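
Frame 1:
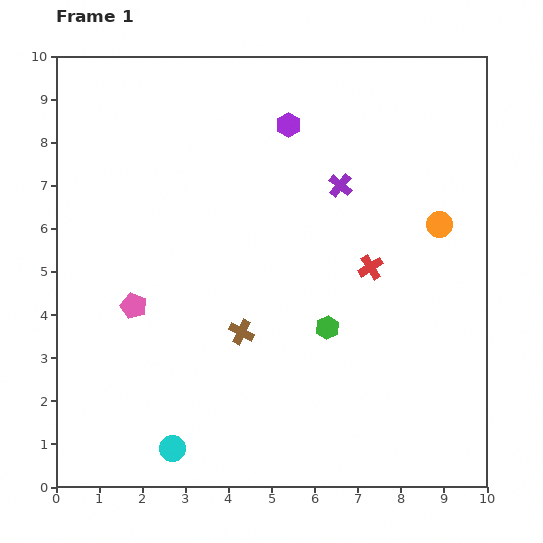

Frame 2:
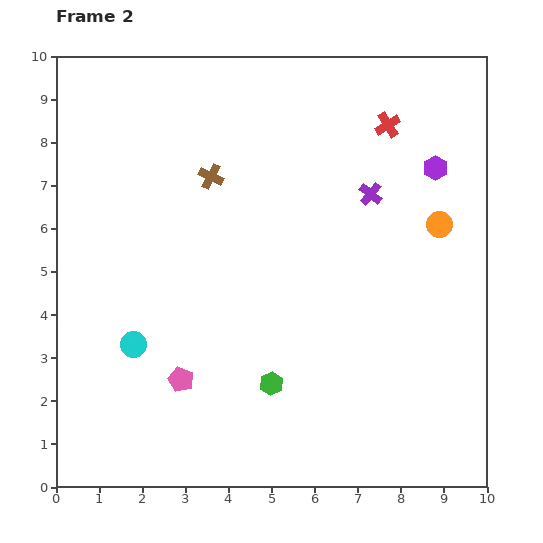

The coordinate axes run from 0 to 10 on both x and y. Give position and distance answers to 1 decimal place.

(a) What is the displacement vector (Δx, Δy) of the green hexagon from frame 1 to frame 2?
(-1.3, -1.3)

The green hexagon was at (6.3, 3.7) in frame 1 and (5.0, 2.4) in frame 2.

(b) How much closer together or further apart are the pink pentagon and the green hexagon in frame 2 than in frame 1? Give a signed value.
-2.4

Distance in frame 1: 4.5. Distance in frame 2: 2.1.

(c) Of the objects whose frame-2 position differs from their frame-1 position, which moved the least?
the purple cross

(moved 0.7)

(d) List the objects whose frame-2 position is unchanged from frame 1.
the orange circle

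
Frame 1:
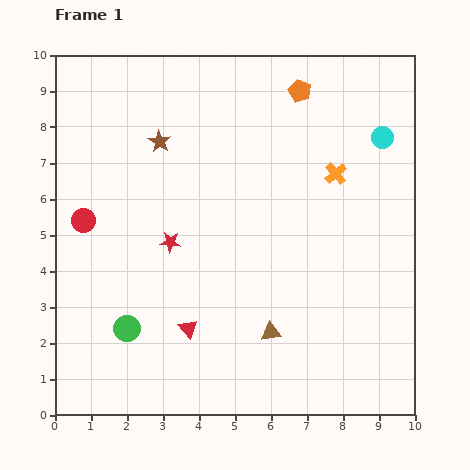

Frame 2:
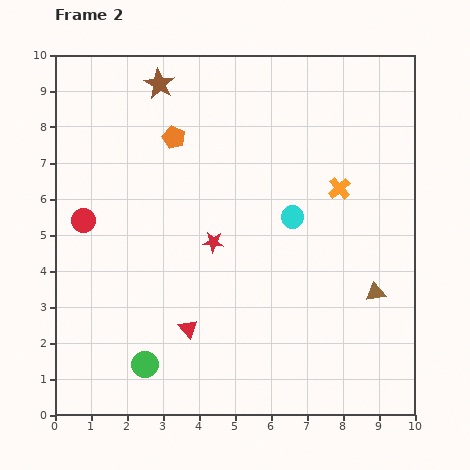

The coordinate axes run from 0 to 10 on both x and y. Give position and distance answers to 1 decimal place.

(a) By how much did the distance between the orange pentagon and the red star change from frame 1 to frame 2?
-2.4

Distance in frame 1: 5.5. Distance in frame 2: 3.1.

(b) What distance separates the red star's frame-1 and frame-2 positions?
1.2

The red star moved from (3.2, 4.8) to (4.4, 4.8), a distance of √(1.2² + 0.0²) ≈ 1.2.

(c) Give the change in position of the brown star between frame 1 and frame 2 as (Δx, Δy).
(0.0, 1.6)

The brown star was at (2.9, 7.6) in frame 1 and (2.9, 9.2) in frame 2.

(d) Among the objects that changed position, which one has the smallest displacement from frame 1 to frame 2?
the orange cross

(moved 0.4)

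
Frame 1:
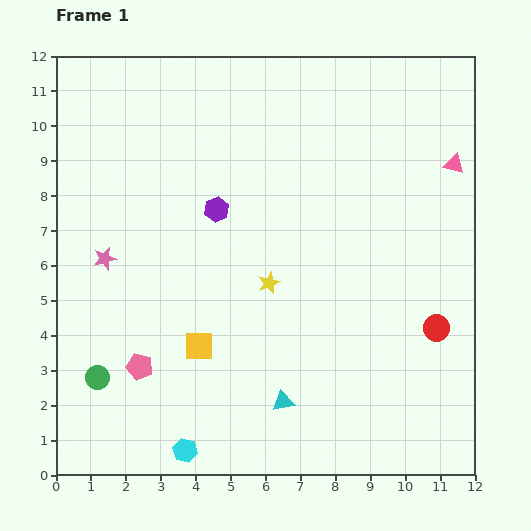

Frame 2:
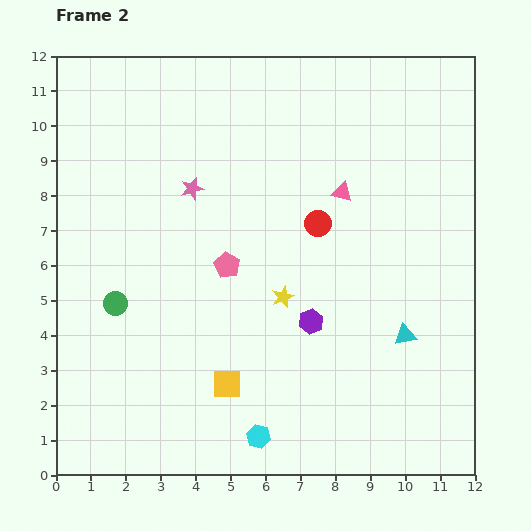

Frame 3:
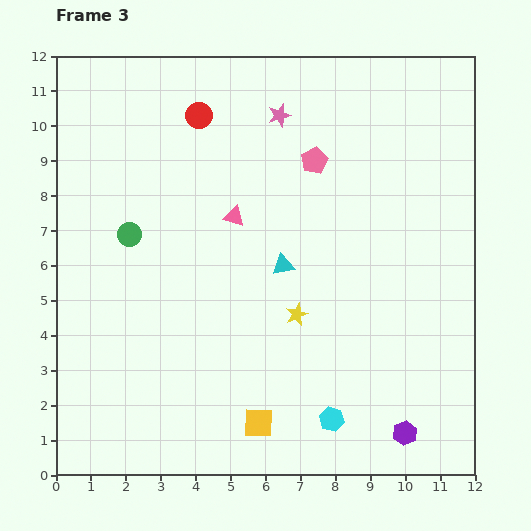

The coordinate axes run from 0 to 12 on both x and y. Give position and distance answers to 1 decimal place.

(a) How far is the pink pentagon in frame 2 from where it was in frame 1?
3.8

The pink pentagon moved from (2.4, 3.1) to (4.9, 6.0), a distance of √(2.5² + 2.9²) ≈ 3.8.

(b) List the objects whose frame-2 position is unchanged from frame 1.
none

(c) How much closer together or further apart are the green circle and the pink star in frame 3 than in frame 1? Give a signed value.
+2.1

Distance in frame 1: 3.4. Distance in frame 3: 5.5.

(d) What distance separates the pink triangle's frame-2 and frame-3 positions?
3.2

The pink triangle moved from (8.2, 8.1) to (5.1, 7.4), a distance of √(3.1² + 0.7²) ≈ 3.2.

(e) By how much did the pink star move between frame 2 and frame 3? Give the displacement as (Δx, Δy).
(2.5, 2.1)

The pink star was at (3.9, 8.2) in frame 2 and (6.4, 10.3) in frame 3.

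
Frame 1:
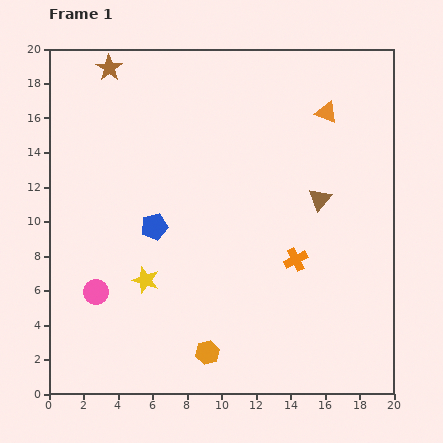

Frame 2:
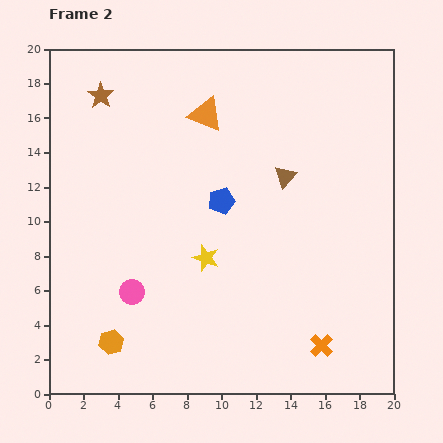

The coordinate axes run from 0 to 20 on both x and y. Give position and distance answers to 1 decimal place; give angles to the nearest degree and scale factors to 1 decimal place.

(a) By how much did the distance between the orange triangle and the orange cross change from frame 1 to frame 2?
+6.3

Distance in frame 1: 8.7. Distance in frame 2: 15.0.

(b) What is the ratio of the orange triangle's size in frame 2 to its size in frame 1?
1.6×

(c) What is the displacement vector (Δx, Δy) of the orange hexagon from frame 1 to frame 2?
(-5.6, 0.6)

The orange hexagon was at (9.2, 2.4) in frame 1 and (3.6, 3.0) in frame 2.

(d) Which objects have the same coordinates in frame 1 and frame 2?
none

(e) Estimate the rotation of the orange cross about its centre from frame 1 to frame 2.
17° counter-clockwise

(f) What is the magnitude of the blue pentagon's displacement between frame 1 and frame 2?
4.2

The blue pentagon moved from (6.1, 9.7) to (10.0, 11.2), a distance of √(3.9² + 1.5²) ≈ 4.2.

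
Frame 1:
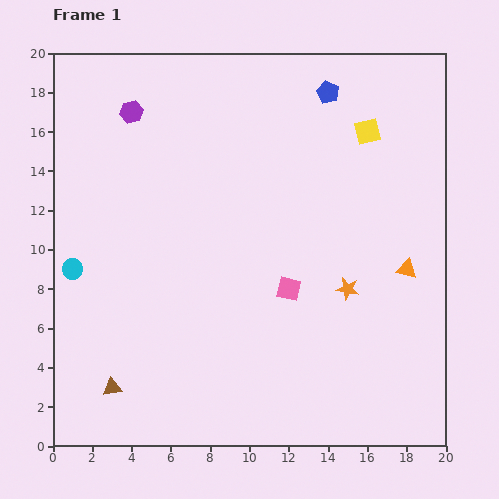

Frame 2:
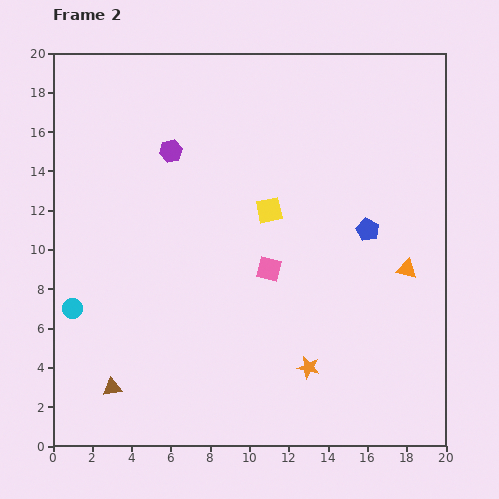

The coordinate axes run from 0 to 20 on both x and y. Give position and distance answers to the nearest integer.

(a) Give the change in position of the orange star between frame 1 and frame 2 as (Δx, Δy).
(-2, -4)

The orange star was at (15, 8) in frame 1 and (13, 4) in frame 2.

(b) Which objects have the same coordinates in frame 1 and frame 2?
the brown triangle, the orange triangle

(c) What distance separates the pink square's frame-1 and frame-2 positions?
1

The pink square moved from (12, 8) to (11, 9), a distance of √(1² + 1²) ≈ 1.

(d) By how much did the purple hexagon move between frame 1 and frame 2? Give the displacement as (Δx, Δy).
(2, -2)

The purple hexagon was at (4, 17) in frame 1 and (6, 15) in frame 2.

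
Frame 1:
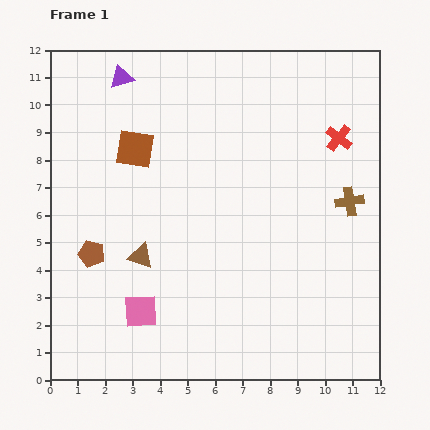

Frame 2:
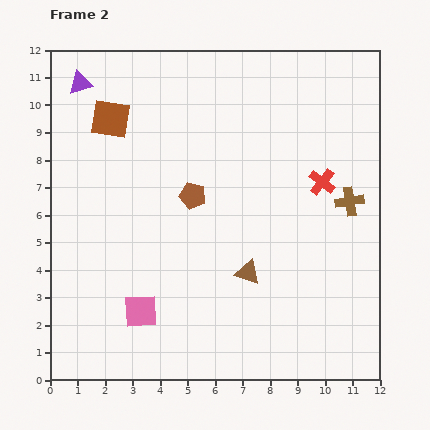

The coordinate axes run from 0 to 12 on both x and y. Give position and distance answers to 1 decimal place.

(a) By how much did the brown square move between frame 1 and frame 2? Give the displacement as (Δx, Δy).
(-0.9, 1.1)

The brown square was at (3.1, 8.4) in frame 1 and (2.2, 9.5) in frame 2.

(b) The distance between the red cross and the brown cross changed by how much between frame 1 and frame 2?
-1.1

Distance in frame 1: 2.3. Distance in frame 2: 1.2.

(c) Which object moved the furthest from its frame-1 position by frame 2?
the brown pentagon

(moved 4.3; next 3.9)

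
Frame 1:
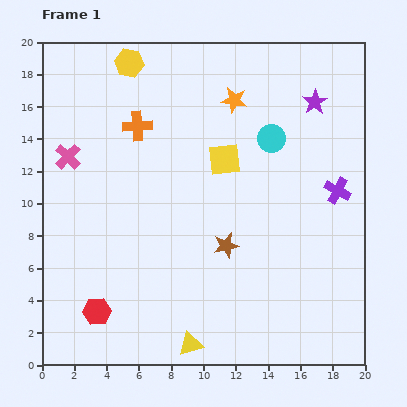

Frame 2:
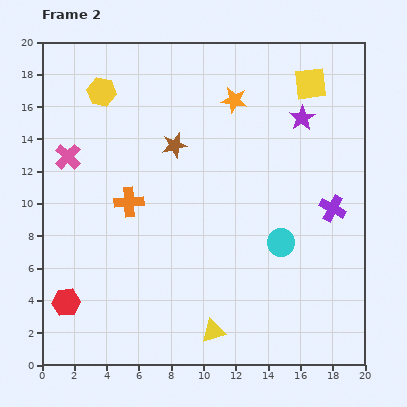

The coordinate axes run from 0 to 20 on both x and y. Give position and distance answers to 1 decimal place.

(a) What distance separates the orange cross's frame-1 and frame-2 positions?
4.7

The orange cross moved from (5.9, 14.8) to (5.4, 10.1), a distance of √(0.5² + 4.7²) ≈ 4.7.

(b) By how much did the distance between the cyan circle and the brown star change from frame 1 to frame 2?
+1.7

Distance in frame 1: 7.2. Distance in frame 2: 8.9.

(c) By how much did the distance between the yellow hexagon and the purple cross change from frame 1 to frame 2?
+0.9

Distance in frame 1: 15.1. Distance in frame 2: 16.0.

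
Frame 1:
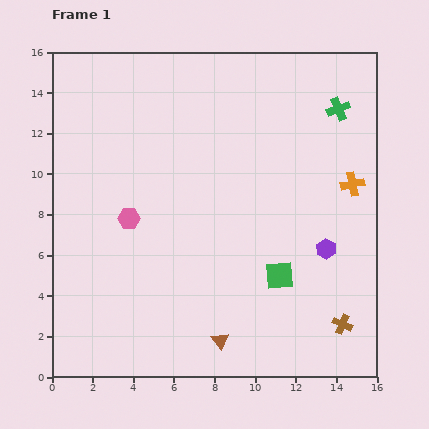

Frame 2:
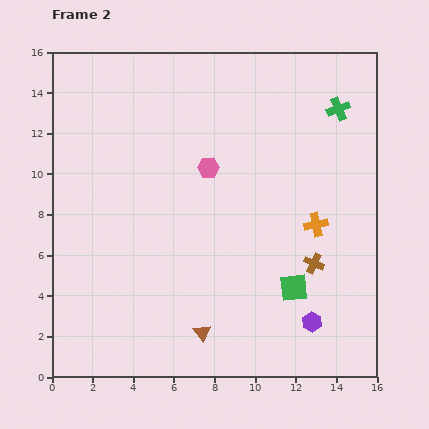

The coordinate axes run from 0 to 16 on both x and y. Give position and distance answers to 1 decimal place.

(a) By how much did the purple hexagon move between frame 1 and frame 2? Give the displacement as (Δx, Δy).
(-0.7, -3.6)

The purple hexagon was at (13.5, 6.3) in frame 1 and (12.8, 2.7) in frame 2.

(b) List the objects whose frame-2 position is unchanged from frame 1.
the green cross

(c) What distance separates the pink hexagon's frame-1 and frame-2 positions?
4.6

The pink hexagon moved from (3.8, 7.8) to (7.7, 10.3), a distance of √(3.9² + 2.5²) ≈ 4.6.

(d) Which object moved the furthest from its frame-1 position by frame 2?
the pink hexagon

(moved 4.6; next 3.7)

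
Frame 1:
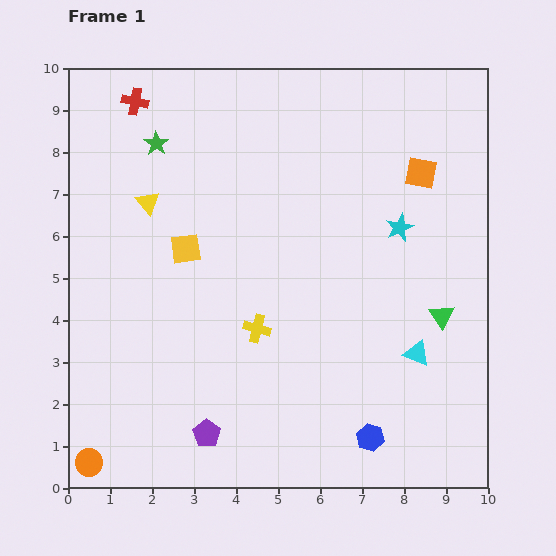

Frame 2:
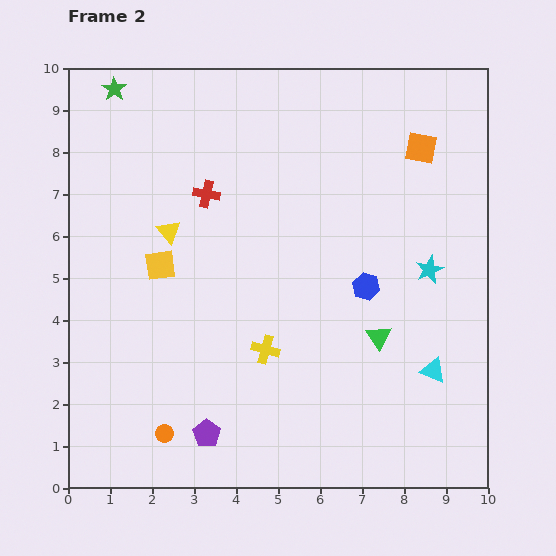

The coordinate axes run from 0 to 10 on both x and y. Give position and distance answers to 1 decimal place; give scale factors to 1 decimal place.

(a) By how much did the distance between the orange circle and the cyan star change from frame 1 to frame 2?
-1.9

Distance in frame 1: 9.3. Distance in frame 2: 7.4.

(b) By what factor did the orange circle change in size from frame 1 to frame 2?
0.6×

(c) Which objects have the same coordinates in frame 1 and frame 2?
the purple pentagon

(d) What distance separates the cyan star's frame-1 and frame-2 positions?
1.2

The cyan star moved from (7.9, 6.2) to (8.6, 5.2), a distance of √(0.7² + 1.0²) ≈ 1.2.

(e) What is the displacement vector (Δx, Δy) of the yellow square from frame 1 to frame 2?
(-0.6, -0.4)

The yellow square was at (2.8, 5.7) in frame 1 and (2.2, 5.3) in frame 2.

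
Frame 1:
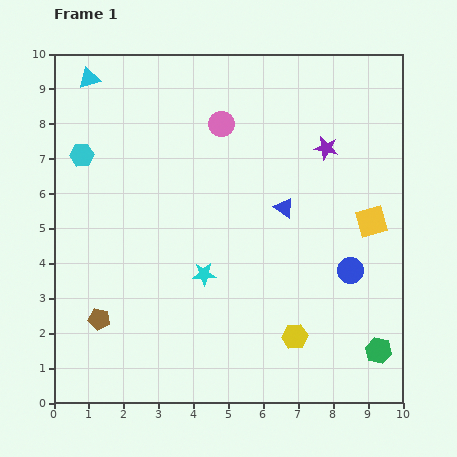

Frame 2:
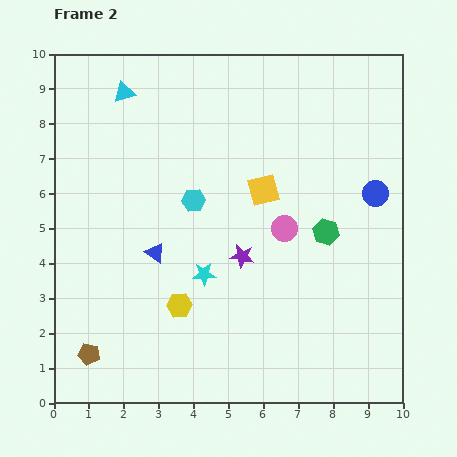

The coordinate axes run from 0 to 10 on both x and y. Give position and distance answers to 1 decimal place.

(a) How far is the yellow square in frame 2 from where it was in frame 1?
3.2

The yellow square moved from (9.1, 5.2) to (6.0, 6.1), a distance of √(3.1² + 0.9²) ≈ 3.2.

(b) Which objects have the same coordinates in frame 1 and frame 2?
the cyan star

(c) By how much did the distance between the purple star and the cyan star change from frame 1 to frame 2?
-3.8

Distance in frame 1: 5.0. Distance in frame 2: 1.2.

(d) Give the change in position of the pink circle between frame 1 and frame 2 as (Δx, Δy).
(1.8, -3.0)

The pink circle was at (4.8, 8.0) in frame 1 and (6.6, 5.0) in frame 2.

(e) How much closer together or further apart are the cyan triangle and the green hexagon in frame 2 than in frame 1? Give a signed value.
-4.4

Distance in frame 1: 11.4. Distance in frame 2: 7.0.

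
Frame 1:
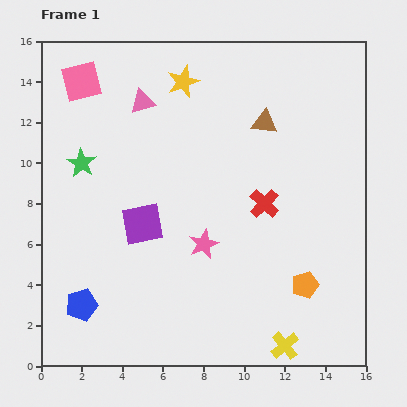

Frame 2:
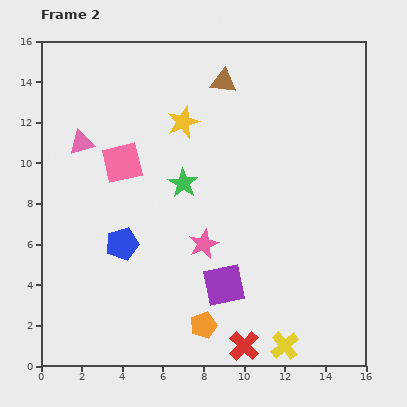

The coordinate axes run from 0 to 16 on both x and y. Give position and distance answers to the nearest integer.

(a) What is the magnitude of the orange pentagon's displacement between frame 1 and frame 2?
5

The orange pentagon moved from (13, 4) to (8, 2), a distance of √(5² + 2²) ≈ 5.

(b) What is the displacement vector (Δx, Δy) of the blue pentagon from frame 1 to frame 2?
(2, 3)

The blue pentagon was at (2, 3) in frame 1 and (4, 6) in frame 2.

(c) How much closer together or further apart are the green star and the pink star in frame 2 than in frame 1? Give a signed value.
-4

Distance in frame 1: 7. Distance in frame 2: 3.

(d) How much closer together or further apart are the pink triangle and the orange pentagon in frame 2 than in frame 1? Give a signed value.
-1

Distance in frame 1: 12. Distance in frame 2: 11.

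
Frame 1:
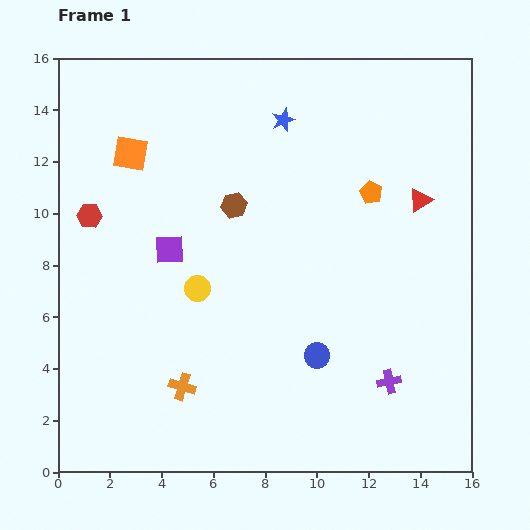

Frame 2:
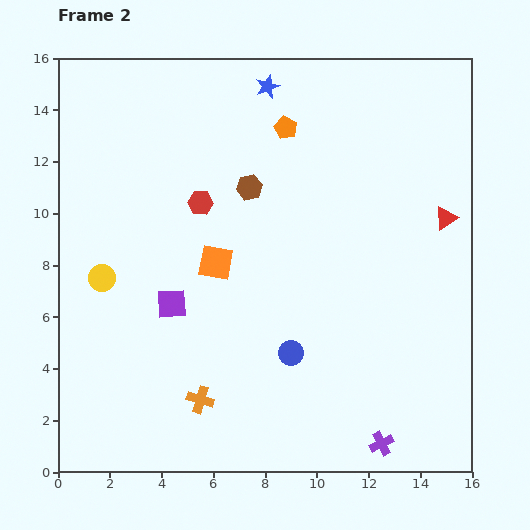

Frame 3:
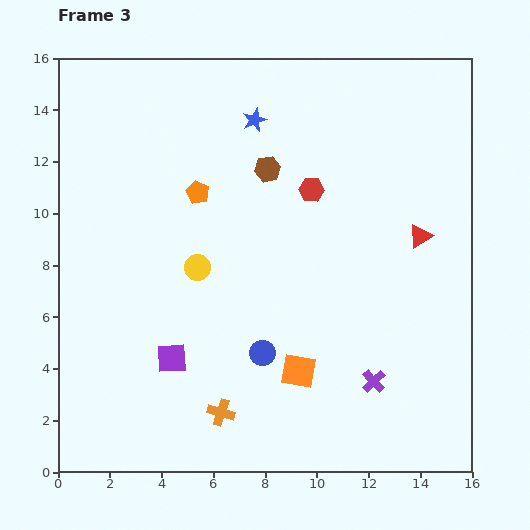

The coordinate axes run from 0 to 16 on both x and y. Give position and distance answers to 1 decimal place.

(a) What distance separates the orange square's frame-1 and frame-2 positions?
5.3

The orange square moved from (2.8, 12.3) to (6.1, 8.1), a distance of √(3.3² + 4.2²) ≈ 5.3.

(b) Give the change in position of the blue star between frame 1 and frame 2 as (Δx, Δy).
(-0.6, 1.3)

The blue star was at (8.7, 13.6) in frame 1 and (8.1, 14.9) in frame 2.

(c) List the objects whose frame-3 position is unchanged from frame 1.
none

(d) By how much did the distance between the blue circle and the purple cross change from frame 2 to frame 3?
-0.5

Distance in frame 2: 4.9. Distance in frame 3: 4.4.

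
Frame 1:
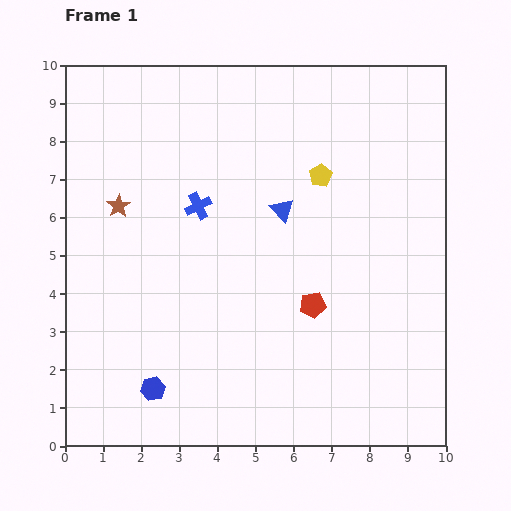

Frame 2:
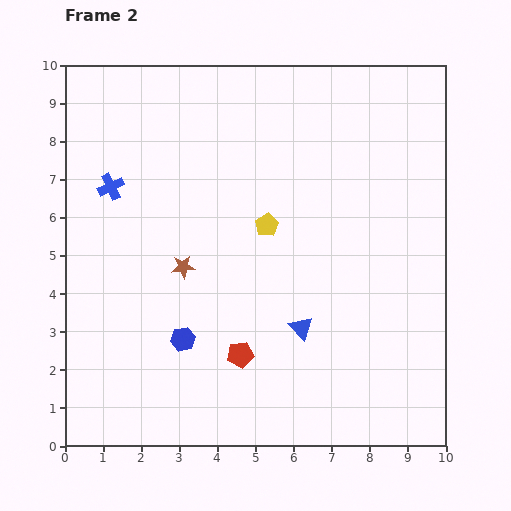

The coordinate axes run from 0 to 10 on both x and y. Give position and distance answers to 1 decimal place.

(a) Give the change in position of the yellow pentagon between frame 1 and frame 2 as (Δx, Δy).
(-1.4, -1.3)

The yellow pentagon was at (6.7, 7.1) in frame 1 and (5.3, 5.8) in frame 2.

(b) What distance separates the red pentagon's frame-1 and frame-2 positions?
2.3

The red pentagon moved from (6.5, 3.7) to (4.6, 2.4), a distance of √(1.9² + 1.3²) ≈ 2.3.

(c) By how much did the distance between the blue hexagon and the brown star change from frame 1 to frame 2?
-3.0

Distance in frame 1: 4.9. Distance in frame 2: 1.9.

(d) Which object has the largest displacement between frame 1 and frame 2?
the blue triangle

(moved 3.1; next 2.4)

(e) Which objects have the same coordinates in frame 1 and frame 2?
none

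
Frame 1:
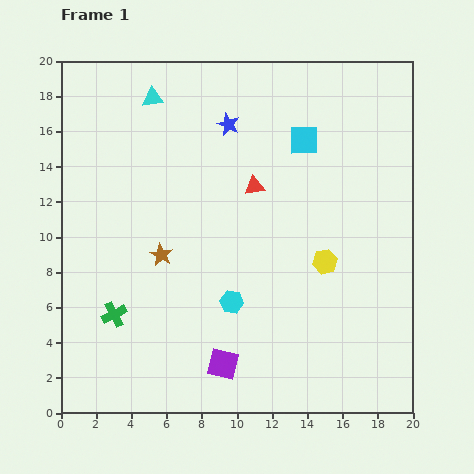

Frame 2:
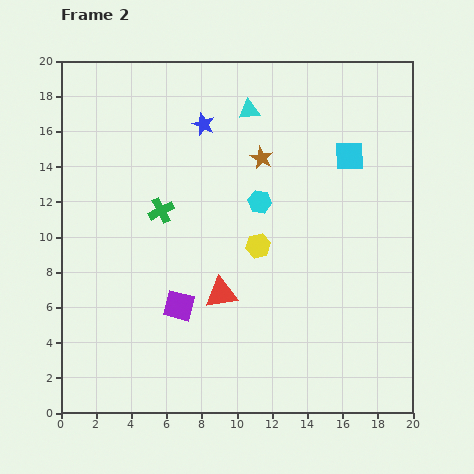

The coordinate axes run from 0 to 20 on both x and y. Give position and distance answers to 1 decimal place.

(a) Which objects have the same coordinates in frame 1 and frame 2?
none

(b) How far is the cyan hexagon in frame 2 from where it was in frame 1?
5.9

The cyan hexagon moved from (9.7, 6.3) to (11.3, 12.0), a distance of √(1.6² + 5.7²) ≈ 5.9.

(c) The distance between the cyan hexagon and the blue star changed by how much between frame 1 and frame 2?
-4.7

Distance in frame 1: 10.1. Distance in frame 2: 5.4.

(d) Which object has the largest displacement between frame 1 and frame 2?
the brown star

(moved 7.9; next 6.5)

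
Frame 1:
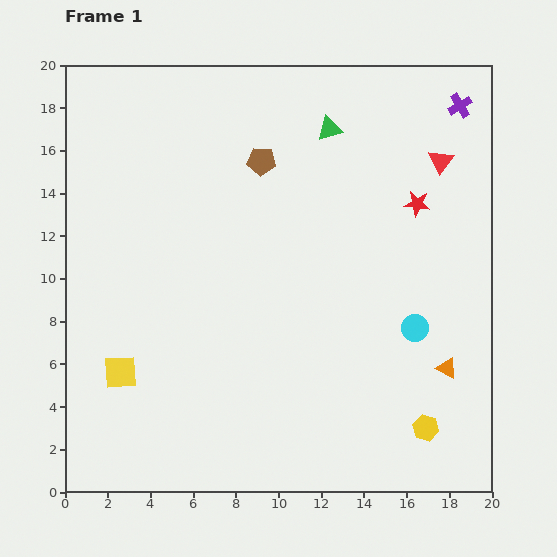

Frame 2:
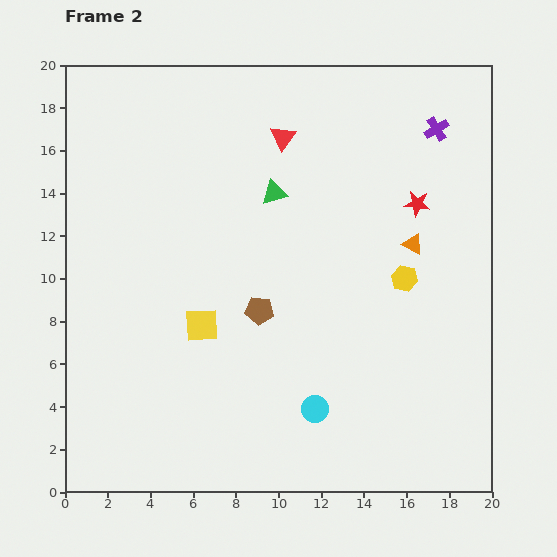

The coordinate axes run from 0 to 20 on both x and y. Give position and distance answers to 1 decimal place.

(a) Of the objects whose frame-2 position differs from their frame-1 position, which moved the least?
the purple cross

(moved 1.6)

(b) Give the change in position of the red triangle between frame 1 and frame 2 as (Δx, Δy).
(-7.4, 1.1)

The red triangle was at (17.6, 15.5) in frame 1 and (10.2, 16.6) in frame 2.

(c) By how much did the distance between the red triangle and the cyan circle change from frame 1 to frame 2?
+4.9

Distance in frame 1: 7.9. Distance in frame 2: 12.8.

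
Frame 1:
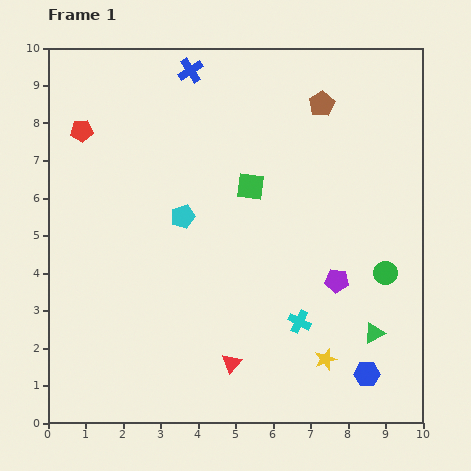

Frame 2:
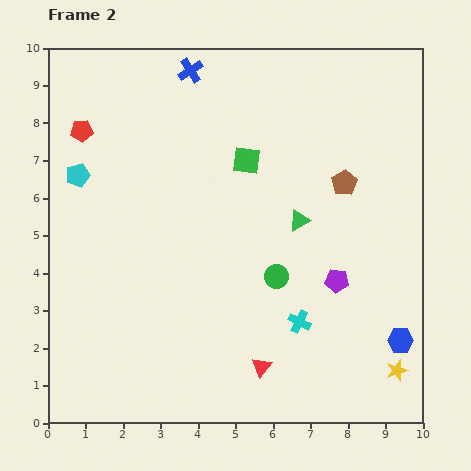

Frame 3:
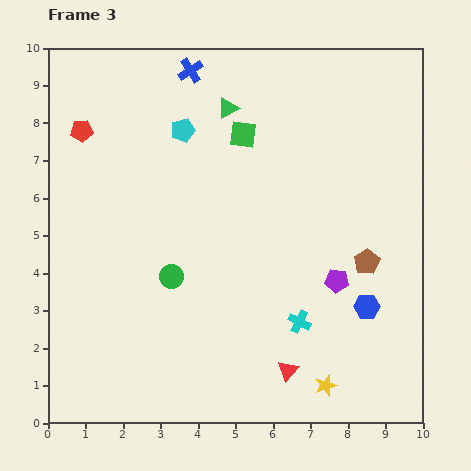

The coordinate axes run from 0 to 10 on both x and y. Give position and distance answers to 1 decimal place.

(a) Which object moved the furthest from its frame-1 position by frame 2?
the green triangle

(moved 3.6; next 3.0)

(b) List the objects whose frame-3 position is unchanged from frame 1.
the red pentagon, the cyan cross, the blue cross, the purple pentagon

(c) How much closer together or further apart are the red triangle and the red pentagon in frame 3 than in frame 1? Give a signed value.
+1.0

Distance in frame 1: 7.4. Distance in frame 3: 8.4.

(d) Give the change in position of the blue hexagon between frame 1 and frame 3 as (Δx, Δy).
(0.0, 1.8)

The blue hexagon was at (8.5, 1.3) in frame 1 and (8.5, 3.1) in frame 3.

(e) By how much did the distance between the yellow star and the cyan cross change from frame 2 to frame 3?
-1.1

Distance in frame 2: 2.9. Distance in frame 3: 1.8.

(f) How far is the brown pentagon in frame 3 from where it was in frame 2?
2.2

The brown pentagon moved from (7.9, 6.4) to (8.5, 4.3), a distance of √(0.6² + 2.1²) ≈ 2.2.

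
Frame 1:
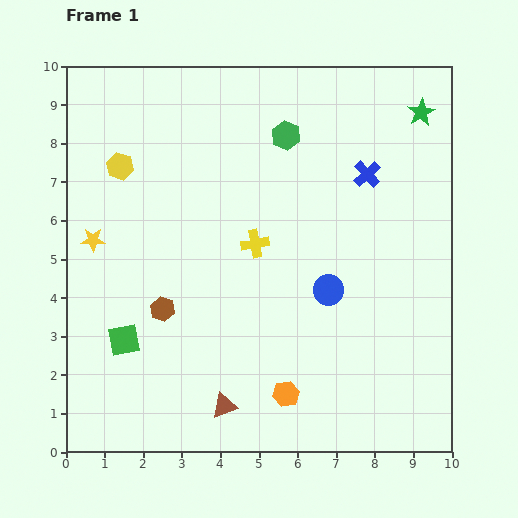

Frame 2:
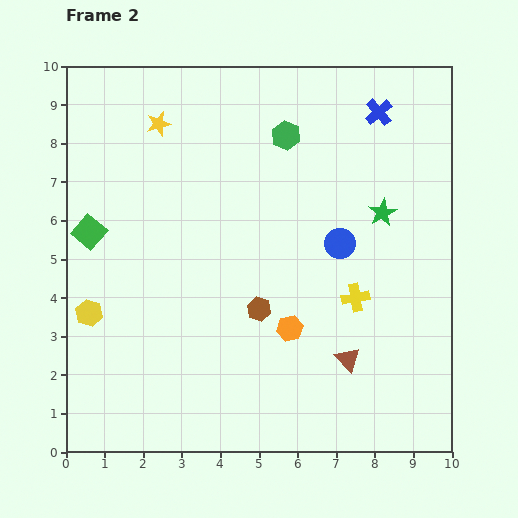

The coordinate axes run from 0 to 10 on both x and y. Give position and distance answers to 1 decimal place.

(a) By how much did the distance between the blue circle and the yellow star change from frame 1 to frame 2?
-0.6

Distance in frame 1: 6.2. Distance in frame 2: 5.6.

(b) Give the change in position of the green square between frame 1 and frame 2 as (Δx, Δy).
(-0.9, 2.8)

The green square was at (1.5, 2.9) in frame 1 and (0.6, 5.7) in frame 2.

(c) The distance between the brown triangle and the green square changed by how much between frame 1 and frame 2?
+4.4

Distance in frame 1: 3.1. Distance in frame 2: 7.5.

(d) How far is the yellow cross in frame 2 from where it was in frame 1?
3.0

The yellow cross moved from (4.9, 5.4) to (7.5, 4.0), a distance of √(2.6² + 1.4²) ≈ 3.0.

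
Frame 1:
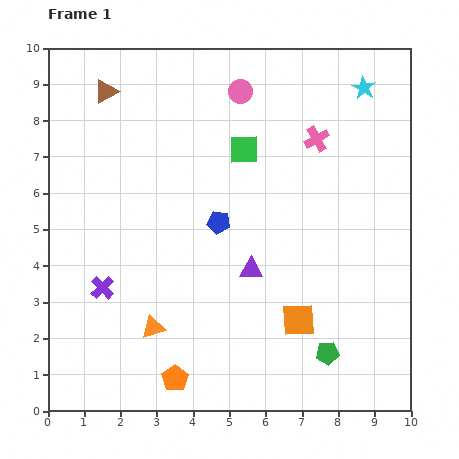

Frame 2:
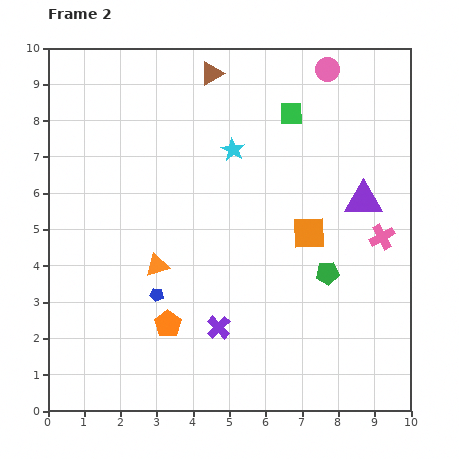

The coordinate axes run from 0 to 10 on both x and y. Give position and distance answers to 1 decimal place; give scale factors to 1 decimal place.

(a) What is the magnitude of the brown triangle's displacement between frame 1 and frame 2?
2.9

The brown triangle moved from (1.6, 8.8) to (4.5, 9.3), a distance of √(2.9² + 0.5²) ≈ 2.9.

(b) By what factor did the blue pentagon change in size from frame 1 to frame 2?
0.6×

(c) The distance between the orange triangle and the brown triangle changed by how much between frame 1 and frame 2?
-1.1

Distance in frame 1: 6.6. Distance in frame 2: 5.5.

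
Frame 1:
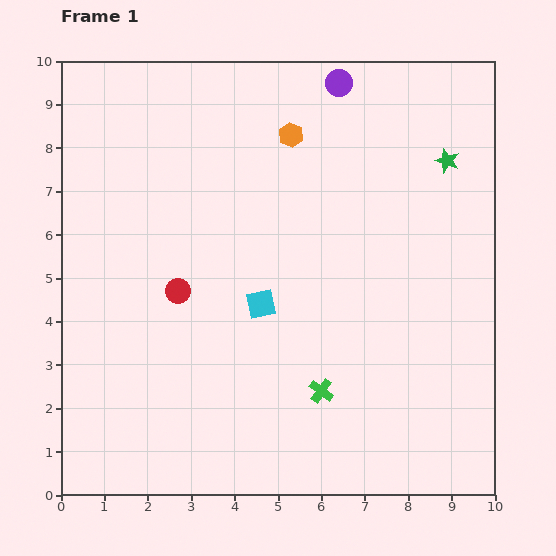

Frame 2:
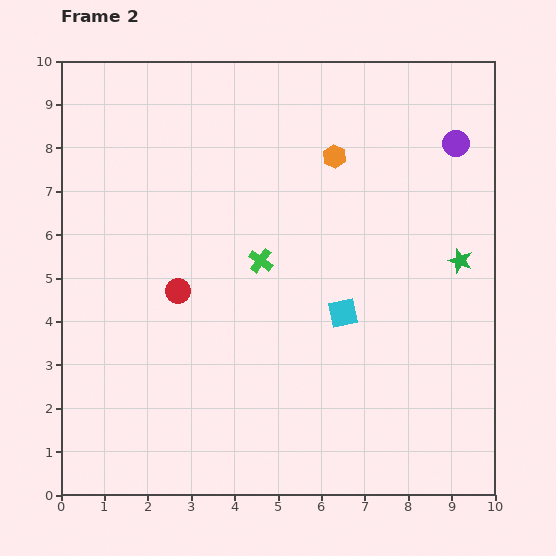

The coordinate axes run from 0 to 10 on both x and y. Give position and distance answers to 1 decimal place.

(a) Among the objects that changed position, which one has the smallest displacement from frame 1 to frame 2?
the orange hexagon

(moved 1.1)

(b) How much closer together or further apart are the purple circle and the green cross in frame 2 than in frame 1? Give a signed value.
-1.9

Distance in frame 1: 7.1. Distance in frame 2: 5.2.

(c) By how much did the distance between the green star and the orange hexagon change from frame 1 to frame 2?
+0.2

Distance in frame 1: 3.6. Distance in frame 2: 3.8.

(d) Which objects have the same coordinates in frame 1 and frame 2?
the red circle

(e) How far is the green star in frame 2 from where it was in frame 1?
2.3

The green star moved from (8.9, 7.7) to (9.2, 5.4), a distance of √(0.3² + 2.3²) ≈ 2.3.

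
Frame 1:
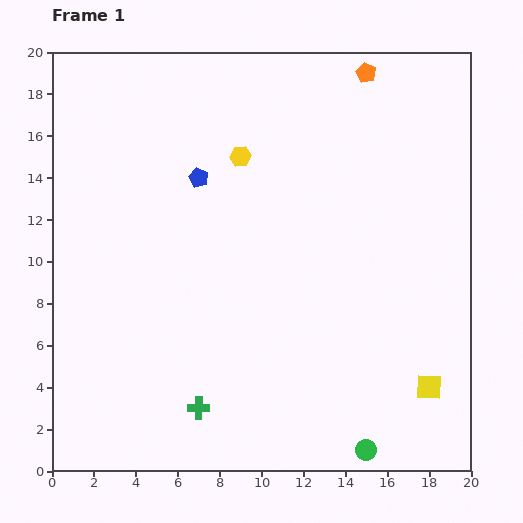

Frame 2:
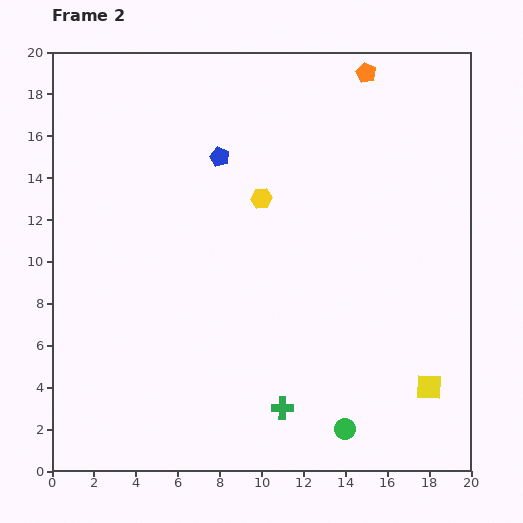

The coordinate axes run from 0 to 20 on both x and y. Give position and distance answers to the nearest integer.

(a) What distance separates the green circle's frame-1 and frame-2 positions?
1

The green circle moved from (15, 1) to (14, 2), a distance of √(1² + 1²) ≈ 1.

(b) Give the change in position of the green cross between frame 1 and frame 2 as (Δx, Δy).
(4, 0)

The green cross was at (7, 3) in frame 1 and (11, 3) in frame 2.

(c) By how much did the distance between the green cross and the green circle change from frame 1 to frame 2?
-5

Distance in frame 1: 8. Distance in frame 2: 3.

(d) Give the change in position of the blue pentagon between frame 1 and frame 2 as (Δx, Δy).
(1, 1)

The blue pentagon was at (7, 14) in frame 1 and (8, 15) in frame 2.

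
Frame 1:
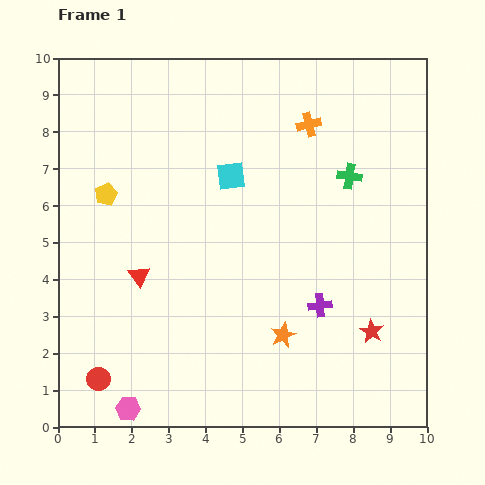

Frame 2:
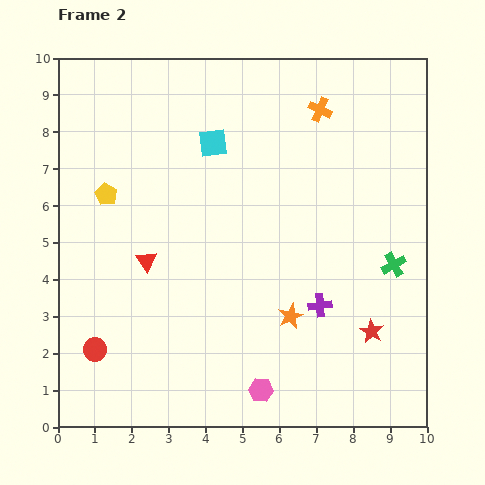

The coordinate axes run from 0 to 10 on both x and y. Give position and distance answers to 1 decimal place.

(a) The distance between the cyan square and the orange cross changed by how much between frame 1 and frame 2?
+0.5

Distance in frame 1: 2.5. Distance in frame 2: 3.0.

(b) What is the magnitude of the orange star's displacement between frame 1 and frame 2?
0.5

The orange star moved from (6.1, 2.5) to (6.3, 3.0), a distance of √(0.2² + 0.5²) ≈ 0.5.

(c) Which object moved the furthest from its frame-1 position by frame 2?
the pink hexagon

(moved 3.6; next 2.7)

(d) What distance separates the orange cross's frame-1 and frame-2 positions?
0.5

The orange cross moved from (6.8, 8.2) to (7.1, 8.6), a distance of √(0.3² + 0.4²) ≈ 0.5.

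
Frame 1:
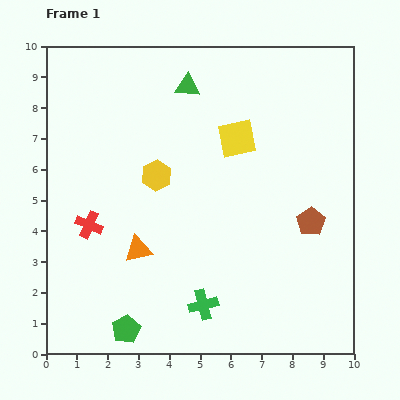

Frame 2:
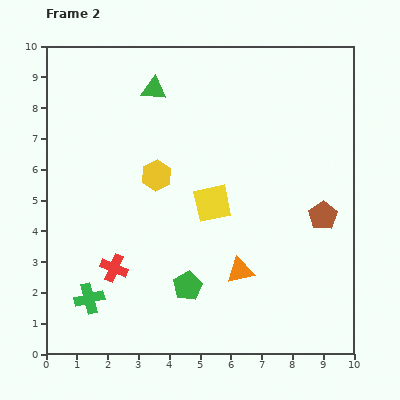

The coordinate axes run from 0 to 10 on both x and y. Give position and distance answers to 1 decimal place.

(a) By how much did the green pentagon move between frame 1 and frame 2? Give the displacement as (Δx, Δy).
(2.0, 1.4)

The green pentagon was at (2.6, 0.8) in frame 1 and (4.6, 2.2) in frame 2.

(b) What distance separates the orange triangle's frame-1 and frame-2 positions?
3.4

The orange triangle moved from (3.0, 3.4) to (6.3, 2.7), a distance of √(3.3² + 0.7²) ≈ 3.4.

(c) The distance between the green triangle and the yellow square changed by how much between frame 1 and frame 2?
+1.9

Distance in frame 1: 2.3. Distance in frame 2: 4.2.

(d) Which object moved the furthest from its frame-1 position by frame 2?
the green cross

(moved 3.7; next 3.4)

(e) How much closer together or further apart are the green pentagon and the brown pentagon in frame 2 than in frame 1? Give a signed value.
-1.9

Distance in frame 1: 6.9. Distance in frame 2: 5.0.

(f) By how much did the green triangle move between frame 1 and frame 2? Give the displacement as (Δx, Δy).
(-1.1, -0.1)

The green triangle was at (4.6, 8.7) in frame 1 and (3.5, 8.6) in frame 2.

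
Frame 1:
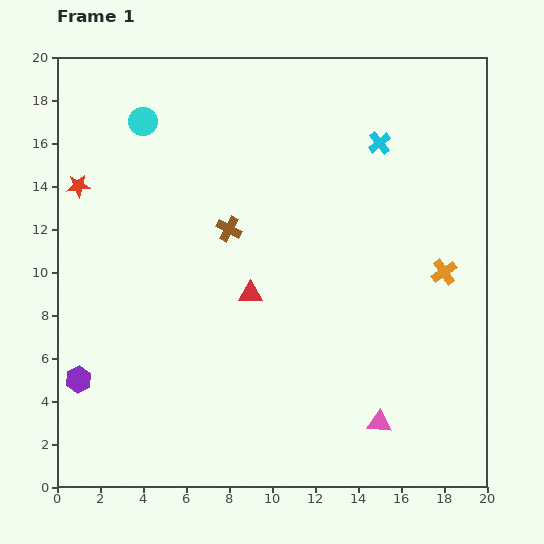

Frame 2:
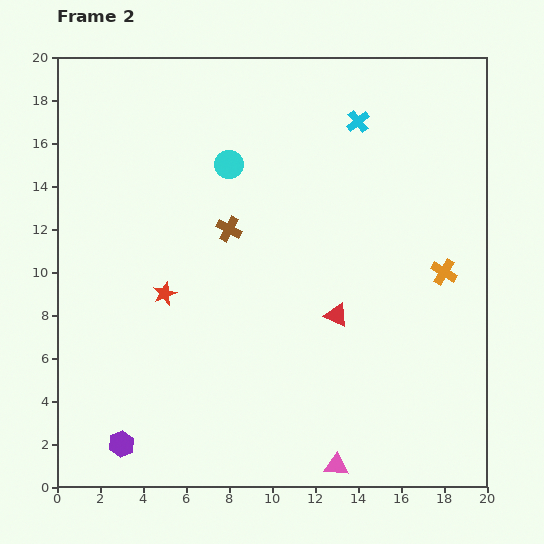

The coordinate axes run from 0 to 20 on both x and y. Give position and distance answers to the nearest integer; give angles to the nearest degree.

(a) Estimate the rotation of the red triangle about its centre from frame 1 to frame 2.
26° clockwise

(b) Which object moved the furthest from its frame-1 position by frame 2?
the red star

(moved 6; next 4)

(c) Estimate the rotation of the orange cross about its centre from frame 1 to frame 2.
26° counter-clockwise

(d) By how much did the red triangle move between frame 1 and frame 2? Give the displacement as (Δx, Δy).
(4, -1)

The red triangle was at (9, 9) in frame 1 and (13, 8) in frame 2.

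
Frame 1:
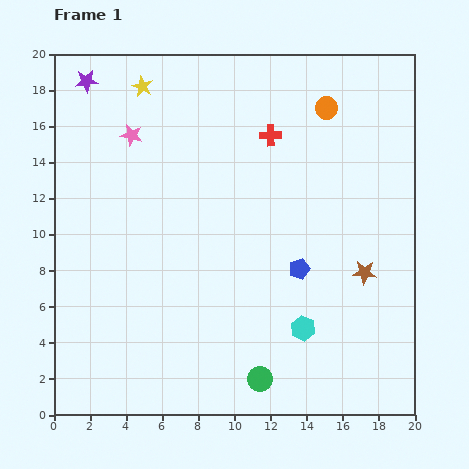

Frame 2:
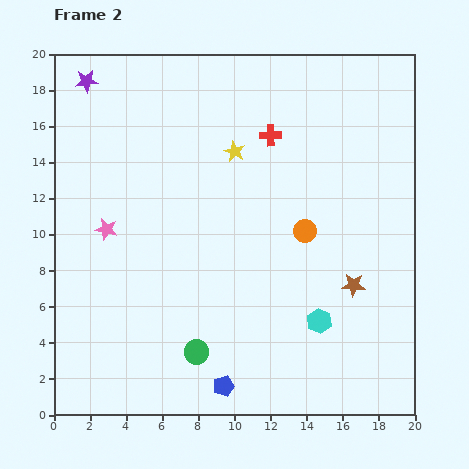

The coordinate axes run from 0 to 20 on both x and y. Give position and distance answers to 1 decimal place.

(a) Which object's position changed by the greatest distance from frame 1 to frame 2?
the blue pentagon

(moved 7.7; next 6.9)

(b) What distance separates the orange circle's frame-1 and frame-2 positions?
6.9

The orange circle moved from (15.1, 17.0) to (13.9, 10.2), a distance of √(1.2² + 6.8²) ≈ 6.9.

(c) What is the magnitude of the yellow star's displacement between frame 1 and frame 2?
6.2

The yellow star moved from (4.9, 18.2) to (10.0, 14.6), a distance of √(5.1² + 3.6²) ≈ 6.2.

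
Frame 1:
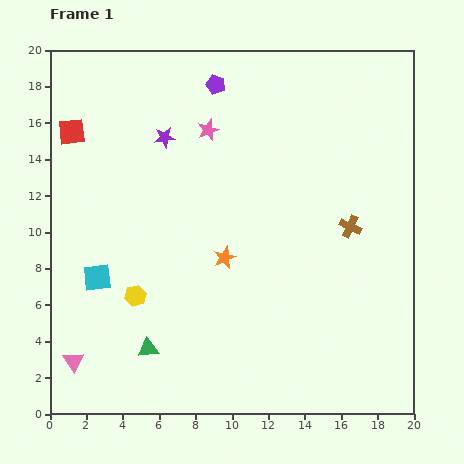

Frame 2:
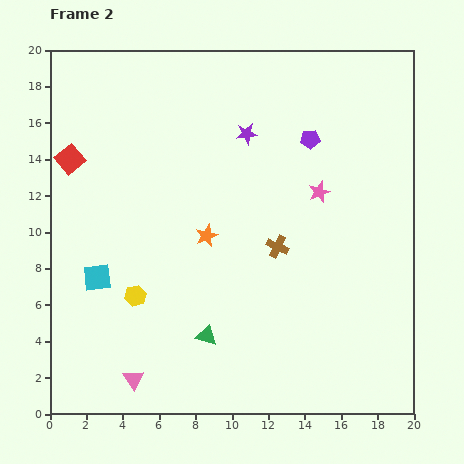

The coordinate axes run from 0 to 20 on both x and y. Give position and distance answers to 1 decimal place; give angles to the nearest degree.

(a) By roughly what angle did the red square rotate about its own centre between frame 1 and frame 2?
33° counter-clockwise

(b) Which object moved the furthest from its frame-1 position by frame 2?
the pink star

(moved 7.0; next 6.0)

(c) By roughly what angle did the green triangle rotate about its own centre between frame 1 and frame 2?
22° clockwise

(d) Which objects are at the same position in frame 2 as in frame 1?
the yellow hexagon, the cyan square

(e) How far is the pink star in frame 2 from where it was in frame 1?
7.0

The pink star moved from (8.7, 15.6) to (14.8, 12.2), a distance of √(6.1² + 3.4²) ≈ 7.0.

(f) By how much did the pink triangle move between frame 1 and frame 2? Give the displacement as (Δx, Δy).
(3.3, -1.0)

The pink triangle was at (1.3, 2.9) in frame 1 and (4.6, 1.9) in frame 2.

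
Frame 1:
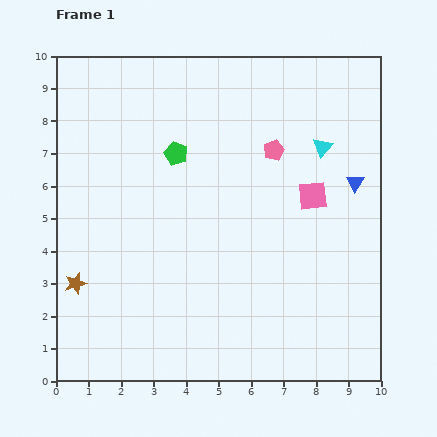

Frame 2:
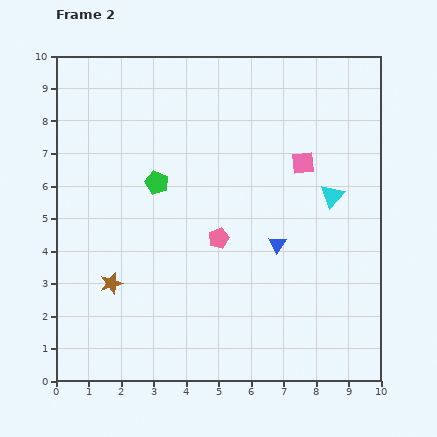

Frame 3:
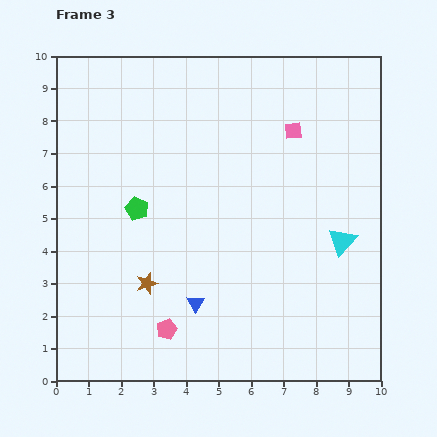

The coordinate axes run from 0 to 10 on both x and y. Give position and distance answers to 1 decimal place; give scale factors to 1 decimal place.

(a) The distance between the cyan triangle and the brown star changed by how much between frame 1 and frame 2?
-1.4

Distance in frame 1: 8.7. Distance in frame 2: 7.3.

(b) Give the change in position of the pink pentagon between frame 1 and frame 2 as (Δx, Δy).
(-1.7, -2.7)

The pink pentagon was at (6.7, 7.1) in frame 1 and (5.0, 4.4) in frame 2.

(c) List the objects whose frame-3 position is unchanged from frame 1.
none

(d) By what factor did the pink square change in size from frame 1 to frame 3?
0.6×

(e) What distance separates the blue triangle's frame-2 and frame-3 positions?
3.1

The blue triangle moved from (6.8, 4.2) to (4.3, 2.4), a distance of √(2.5² + 1.8²) ≈ 3.1.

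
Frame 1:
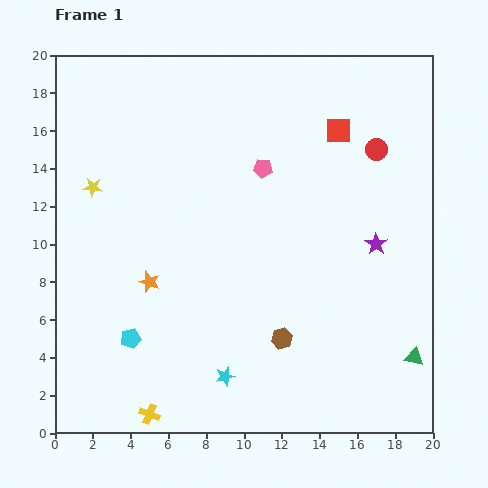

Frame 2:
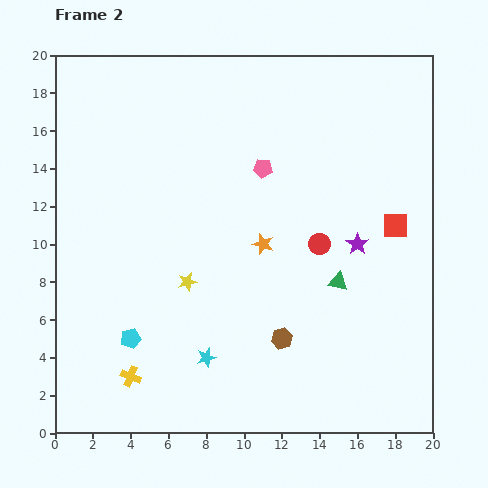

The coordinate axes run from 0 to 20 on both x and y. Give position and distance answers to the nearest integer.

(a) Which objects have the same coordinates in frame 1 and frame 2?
the pink pentagon, the cyan pentagon, the brown hexagon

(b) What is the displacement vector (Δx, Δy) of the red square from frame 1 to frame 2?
(3, -5)

The red square was at (15, 16) in frame 1 and (18, 11) in frame 2.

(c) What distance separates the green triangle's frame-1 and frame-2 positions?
6

The green triangle moved from (19, 4) to (15, 8), a distance of √(4² + 4²) ≈ 6.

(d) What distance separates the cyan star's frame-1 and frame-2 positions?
1

The cyan star moved from (9, 3) to (8, 4), a distance of √(1² + 1²) ≈ 1.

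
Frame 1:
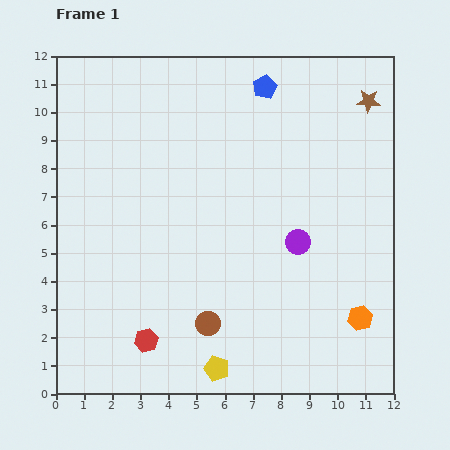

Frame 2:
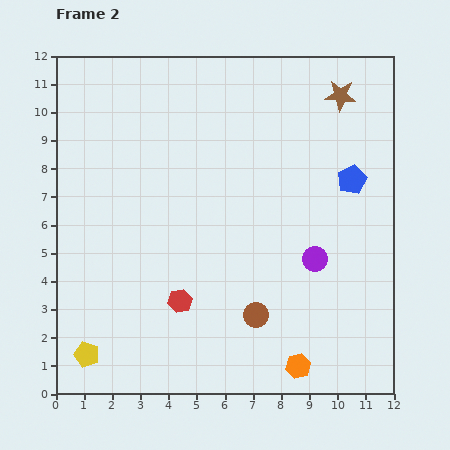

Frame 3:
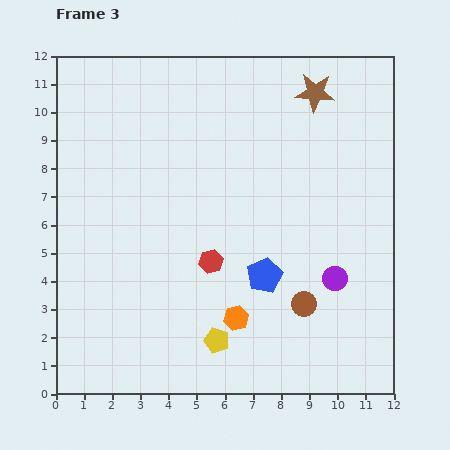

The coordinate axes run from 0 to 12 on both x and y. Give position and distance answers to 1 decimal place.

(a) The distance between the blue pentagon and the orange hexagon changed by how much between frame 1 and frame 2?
-2.0

Distance in frame 1: 8.9. Distance in frame 2: 6.9.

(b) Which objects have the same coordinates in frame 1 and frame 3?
none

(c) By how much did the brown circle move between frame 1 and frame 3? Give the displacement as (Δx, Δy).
(3.4, 0.7)

The brown circle was at (5.4, 2.5) in frame 1 and (8.8, 3.2) in frame 3.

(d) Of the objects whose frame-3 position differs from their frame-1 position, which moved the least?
the yellow pentagon

(moved 1.0)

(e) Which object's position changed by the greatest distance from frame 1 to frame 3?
the blue pentagon

(moved 6.7; next 4.4)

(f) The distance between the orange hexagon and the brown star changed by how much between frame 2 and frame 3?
-1.2

Distance in frame 2: 9.7. Distance in frame 3: 8.5.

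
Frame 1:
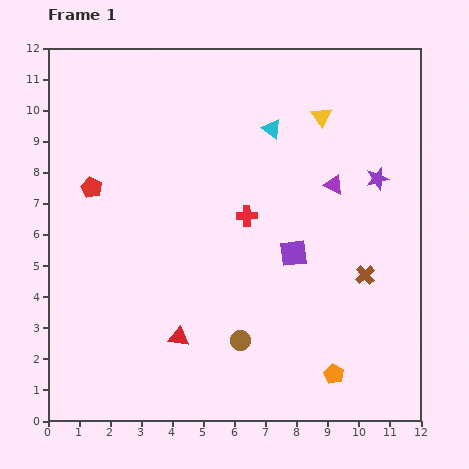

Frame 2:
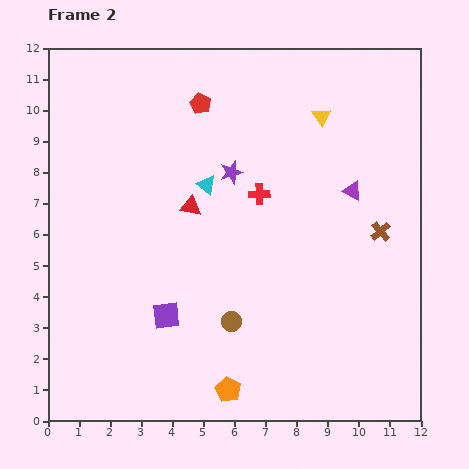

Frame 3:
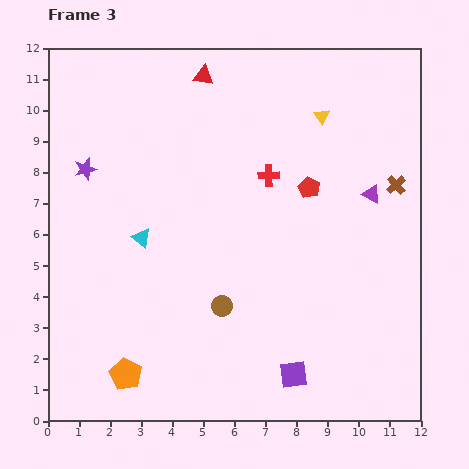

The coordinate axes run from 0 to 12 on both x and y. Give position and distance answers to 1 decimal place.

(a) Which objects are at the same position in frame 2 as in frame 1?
the yellow triangle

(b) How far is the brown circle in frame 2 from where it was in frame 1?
0.7

The brown circle moved from (6.2, 2.6) to (5.9, 3.2), a distance of √(0.3² + 0.6²) ≈ 0.7.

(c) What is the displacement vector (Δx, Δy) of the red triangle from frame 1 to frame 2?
(0.4, 4.2)

The red triangle was at (4.2, 2.7) in frame 1 and (4.6, 6.9) in frame 2.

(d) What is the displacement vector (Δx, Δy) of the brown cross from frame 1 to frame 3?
(1.0, 2.9)

The brown cross was at (10.2, 4.7) in frame 1 and (11.2, 7.6) in frame 3.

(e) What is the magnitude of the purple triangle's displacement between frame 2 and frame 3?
0.6

The purple triangle moved from (9.8, 7.4) to (10.4, 7.3), a distance of √(0.6² + 0.1²) ≈ 0.6.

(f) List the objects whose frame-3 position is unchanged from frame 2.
the yellow triangle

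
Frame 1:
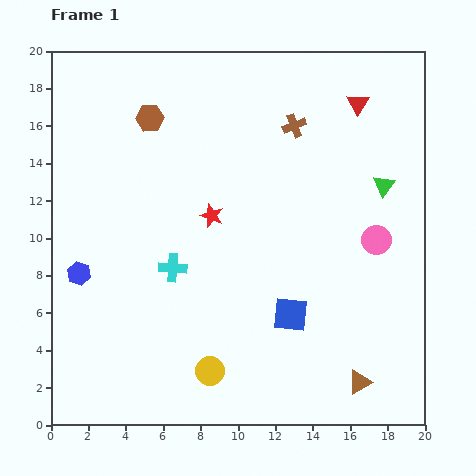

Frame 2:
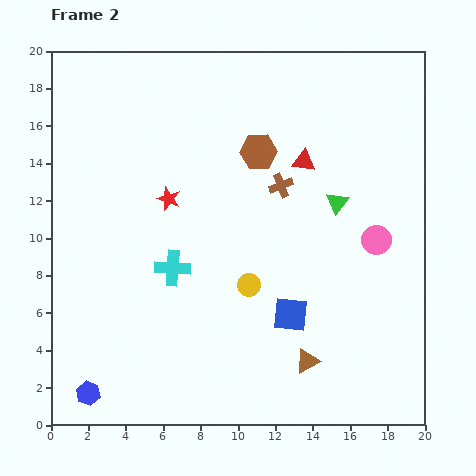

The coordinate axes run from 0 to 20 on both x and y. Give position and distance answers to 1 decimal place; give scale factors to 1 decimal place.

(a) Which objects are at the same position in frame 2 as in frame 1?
the pink circle, the cyan cross, the blue square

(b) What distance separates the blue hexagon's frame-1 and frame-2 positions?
6.4

The blue hexagon moved from (1.5, 8.1) to (2.0, 1.7), a distance of √(0.5² + 6.4²) ≈ 6.4.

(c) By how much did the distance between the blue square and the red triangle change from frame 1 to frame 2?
-3.7

Distance in frame 1: 11.9. Distance in frame 2: 8.2.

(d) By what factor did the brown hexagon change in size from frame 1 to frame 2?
1.3×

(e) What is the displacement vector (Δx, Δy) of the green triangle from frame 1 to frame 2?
(-2.5, -0.9)

The green triangle was at (17.8, 12.8) in frame 1 and (15.3, 11.9) in frame 2.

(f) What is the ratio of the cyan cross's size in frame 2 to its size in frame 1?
1.3×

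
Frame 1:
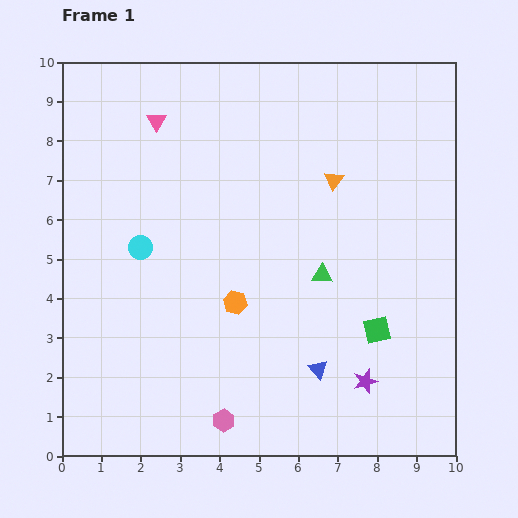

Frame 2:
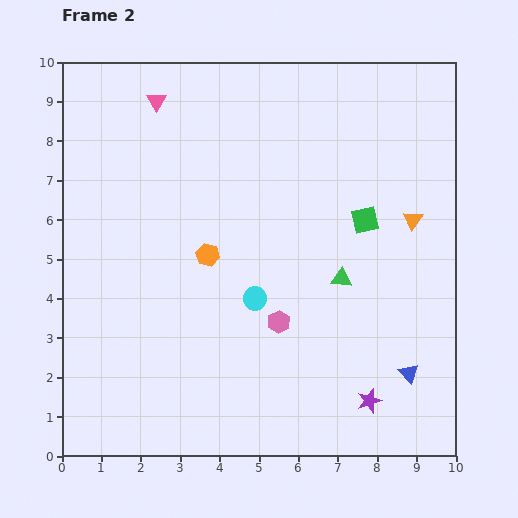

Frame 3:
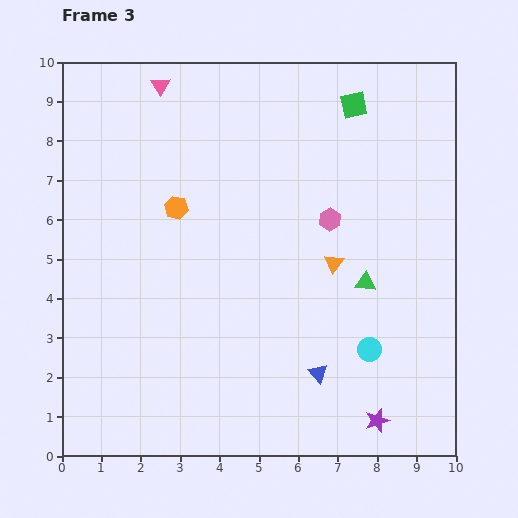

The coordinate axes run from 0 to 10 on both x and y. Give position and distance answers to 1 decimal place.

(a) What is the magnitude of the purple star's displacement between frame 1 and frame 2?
0.5

The purple star moved from (7.7, 1.9) to (7.8, 1.4), a distance of √(0.1² + 0.5²) ≈ 0.5.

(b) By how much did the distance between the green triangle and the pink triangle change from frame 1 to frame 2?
+0.8

Distance in frame 1: 5.7. Distance in frame 2: 6.5.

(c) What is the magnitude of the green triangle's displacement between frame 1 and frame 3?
1.1

The green triangle moved from (6.6, 4.6) to (7.7, 4.4), a distance of √(1.1² + 0.2²) ≈ 1.1.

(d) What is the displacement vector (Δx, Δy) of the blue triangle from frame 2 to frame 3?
(-2.3, 0.0)

The blue triangle was at (8.8, 2.1) in frame 2 and (6.5, 2.1) in frame 3.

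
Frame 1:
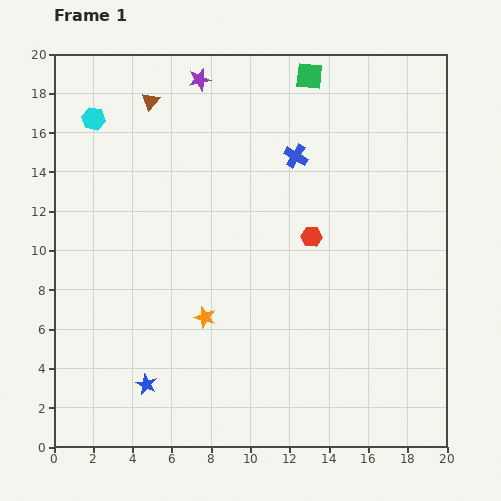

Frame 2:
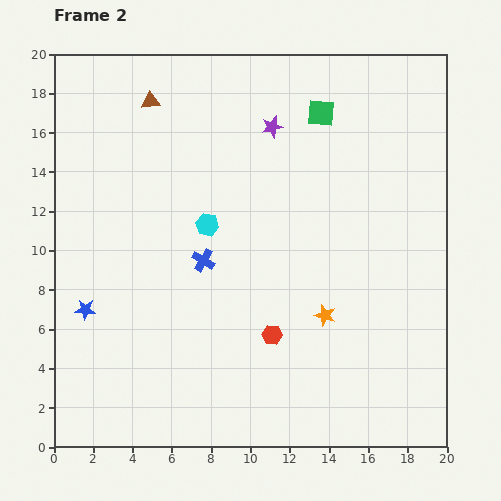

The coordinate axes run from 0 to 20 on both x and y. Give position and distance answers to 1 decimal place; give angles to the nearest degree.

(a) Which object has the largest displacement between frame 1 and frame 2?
the cyan hexagon

(moved 7.9; next 7.1)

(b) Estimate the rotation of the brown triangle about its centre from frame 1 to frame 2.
41° clockwise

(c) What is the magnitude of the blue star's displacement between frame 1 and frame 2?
4.9

The blue star moved from (4.7, 3.2) to (1.6, 7.0), a distance of √(3.1² + 3.8²) ≈ 4.9.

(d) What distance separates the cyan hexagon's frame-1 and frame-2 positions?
7.9

The cyan hexagon moved from (2.0, 16.7) to (7.8, 11.3), a distance of √(5.8² + 5.4²) ≈ 7.9.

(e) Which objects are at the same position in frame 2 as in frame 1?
the brown triangle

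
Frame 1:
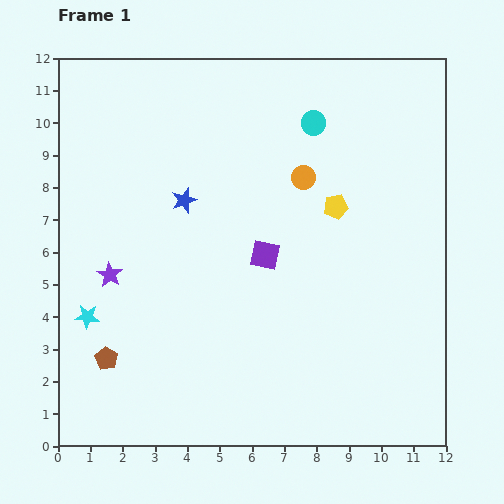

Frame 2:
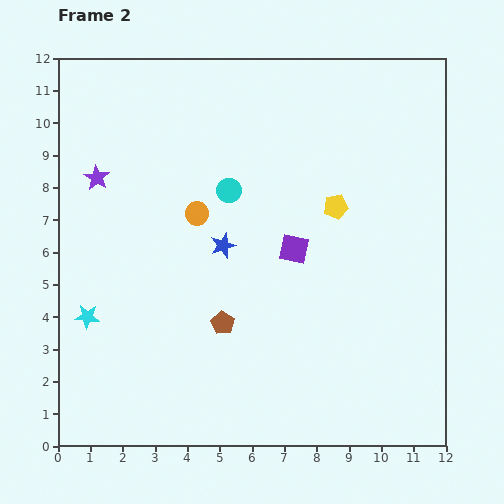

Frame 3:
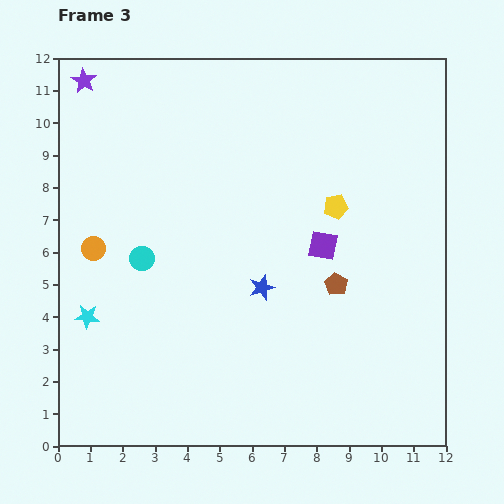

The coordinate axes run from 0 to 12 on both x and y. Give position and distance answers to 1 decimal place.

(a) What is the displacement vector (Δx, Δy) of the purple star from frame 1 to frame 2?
(-0.4, 3.0)

The purple star was at (1.6, 5.3) in frame 1 and (1.2, 8.3) in frame 2.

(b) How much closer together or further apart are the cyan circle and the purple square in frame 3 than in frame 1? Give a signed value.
+1.2

Distance in frame 1: 4.4. Distance in frame 3: 5.6.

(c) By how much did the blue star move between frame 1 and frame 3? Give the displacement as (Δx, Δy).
(2.4, -2.7)

The blue star was at (3.9, 7.6) in frame 1 and (6.3, 4.9) in frame 3.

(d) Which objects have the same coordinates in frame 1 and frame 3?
the yellow pentagon, the cyan star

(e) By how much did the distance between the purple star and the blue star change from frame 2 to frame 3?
+4.0

Distance in frame 2: 4.4. Distance in frame 3: 8.4.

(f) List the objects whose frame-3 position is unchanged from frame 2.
the yellow pentagon, the cyan star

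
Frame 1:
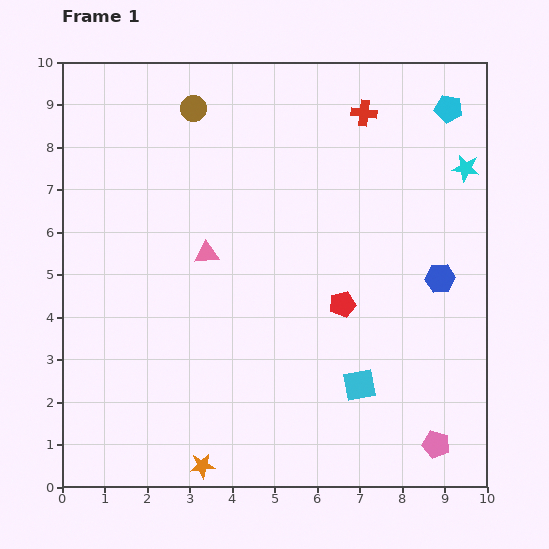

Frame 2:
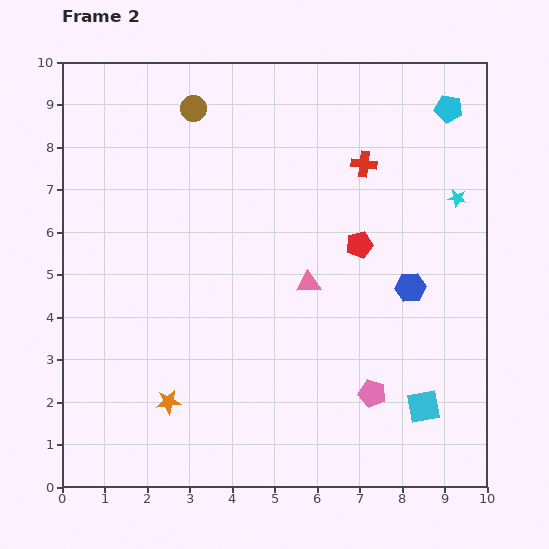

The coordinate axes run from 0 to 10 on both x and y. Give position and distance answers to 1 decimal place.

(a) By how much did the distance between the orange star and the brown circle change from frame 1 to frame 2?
-1.5

Distance in frame 1: 8.4. Distance in frame 2: 6.9.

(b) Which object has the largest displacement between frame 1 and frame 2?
the pink triangle

(moved 2.5; next 1.9)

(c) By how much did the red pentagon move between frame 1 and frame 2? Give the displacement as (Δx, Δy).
(0.4, 1.4)

The red pentagon was at (6.6, 4.3) in frame 1 and (7.0, 5.7) in frame 2.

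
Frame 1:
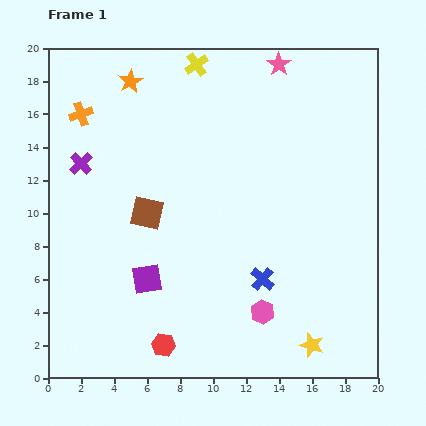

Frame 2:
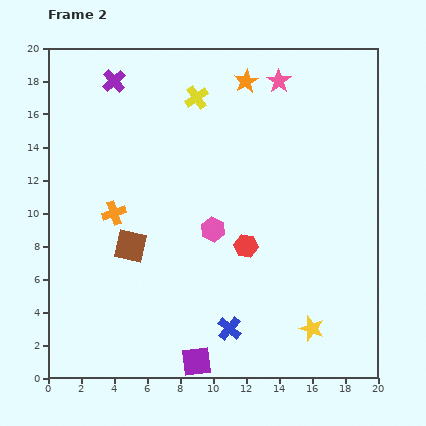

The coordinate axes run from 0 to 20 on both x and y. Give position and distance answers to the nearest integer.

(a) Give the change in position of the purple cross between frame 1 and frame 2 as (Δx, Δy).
(2, 5)

The purple cross was at (2, 13) in frame 1 and (4, 18) in frame 2.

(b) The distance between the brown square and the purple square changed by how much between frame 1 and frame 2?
+4

Distance in frame 1: 4. Distance in frame 2: 8.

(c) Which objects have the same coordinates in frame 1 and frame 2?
none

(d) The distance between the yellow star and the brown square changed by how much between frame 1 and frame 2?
-1

Distance in frame 1: 13. Distance in frame 2: 12.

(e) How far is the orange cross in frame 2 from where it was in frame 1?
6

The orange cross moved from (2, 16) to (4, 10), a distance of √(2² + 6²) ≈ 6.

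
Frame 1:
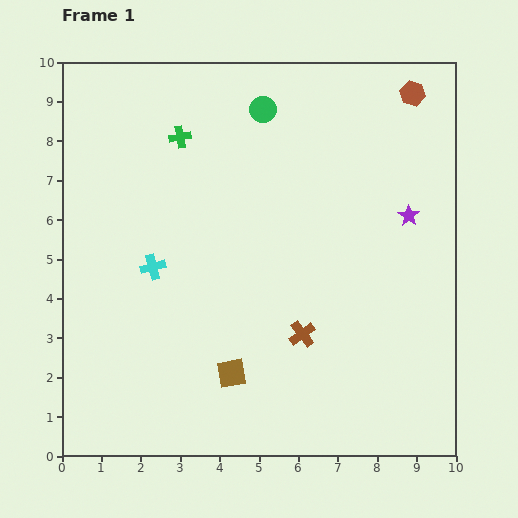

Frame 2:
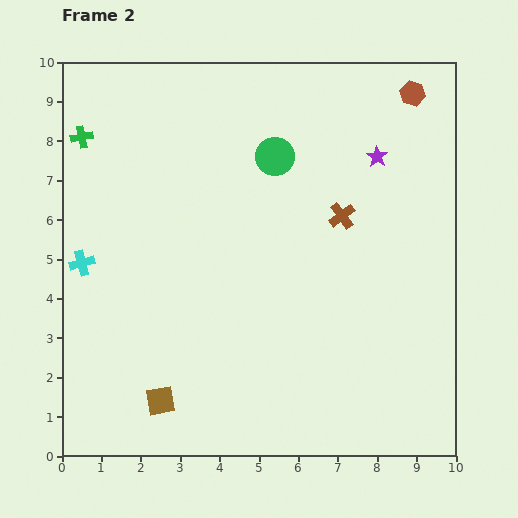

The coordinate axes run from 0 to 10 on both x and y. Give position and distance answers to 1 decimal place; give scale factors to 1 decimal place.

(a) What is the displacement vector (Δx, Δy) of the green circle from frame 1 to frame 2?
(0.3, -1.2)

The green circle was at (5.1, 8.8) in frame 1 and (5.4, 7.6) in frame 2.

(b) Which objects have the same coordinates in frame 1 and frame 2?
the brown hexagon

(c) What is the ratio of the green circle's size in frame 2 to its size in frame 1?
1.5×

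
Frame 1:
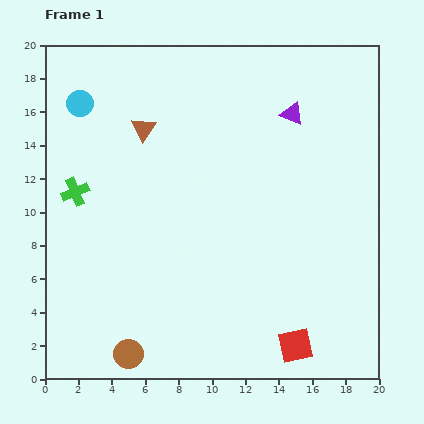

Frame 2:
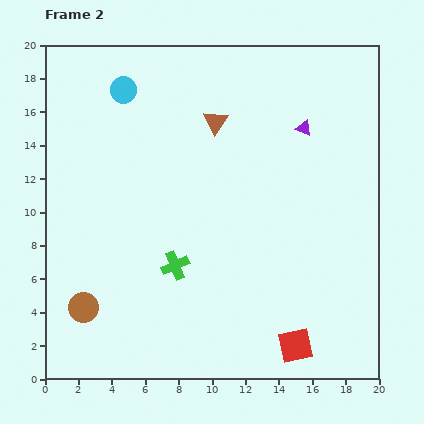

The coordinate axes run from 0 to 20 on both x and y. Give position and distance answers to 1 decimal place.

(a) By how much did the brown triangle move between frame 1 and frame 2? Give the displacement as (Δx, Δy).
(4.3, 0.4)

The brown triangle was at (5.9, 15.0) in frame 1 and (10.2, 15.4) in frame 2.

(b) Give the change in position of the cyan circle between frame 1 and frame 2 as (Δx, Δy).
(2.6, 0.8)

The cyan circle was at (2.1, 16.5) in frame 1 and (4.7, 17.3) in frame 2.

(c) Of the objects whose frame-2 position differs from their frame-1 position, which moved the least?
the purple triangle

(moved 1.1)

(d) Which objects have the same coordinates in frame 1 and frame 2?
the red square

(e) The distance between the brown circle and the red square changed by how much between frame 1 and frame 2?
+2.9

Distance in frame 1: 10.0. Distance in frame 2: 12.9.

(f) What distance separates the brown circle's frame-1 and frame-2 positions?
3.9

The brown circle moved from (5.0, 1.5) to (2.3, 4.3), a distance of √(2.7² + 2.8²) ≈ 3.9.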